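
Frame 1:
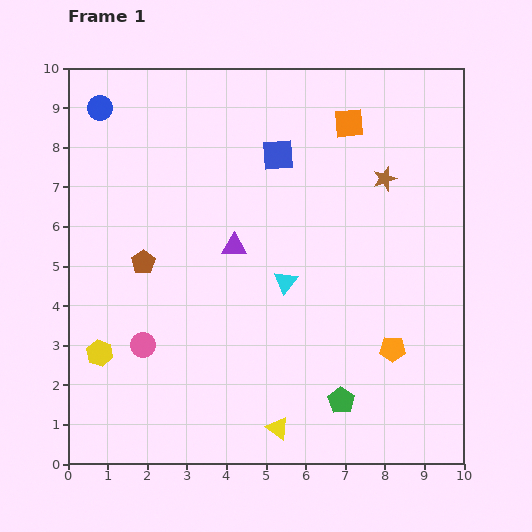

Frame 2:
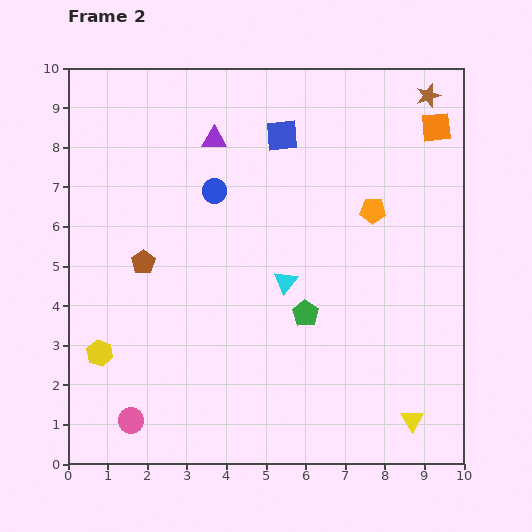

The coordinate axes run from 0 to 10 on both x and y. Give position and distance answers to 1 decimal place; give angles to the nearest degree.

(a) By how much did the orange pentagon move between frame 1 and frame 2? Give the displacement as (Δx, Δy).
(-0.5, 3.5)

The orange pentagon was at (8.2, 2.9) in frame 1 and (7.7, 6.4) in frame 2.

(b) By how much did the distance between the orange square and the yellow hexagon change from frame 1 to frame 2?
+1.6

Distance in frame 1: 8.6. Distance in frame 2: 10.2.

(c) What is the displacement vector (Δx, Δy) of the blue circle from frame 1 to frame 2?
(2.9, -2.1)

The blue circle was at (0.8, 9.0) in frame 1 and (3.7, 6.9) in frame 2.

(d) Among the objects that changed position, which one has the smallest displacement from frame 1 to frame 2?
the blue square

(moved 0.5)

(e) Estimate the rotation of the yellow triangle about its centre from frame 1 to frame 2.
23° clockwise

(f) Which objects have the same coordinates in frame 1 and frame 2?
the brown pentagon, the cyan triangle, the yellow hexagon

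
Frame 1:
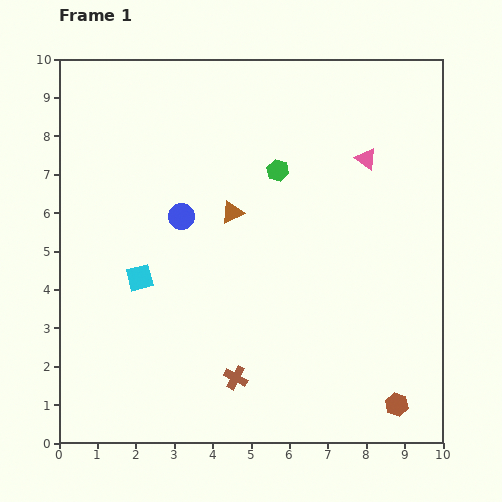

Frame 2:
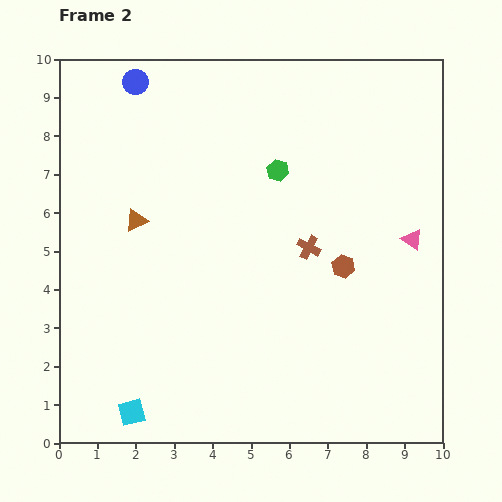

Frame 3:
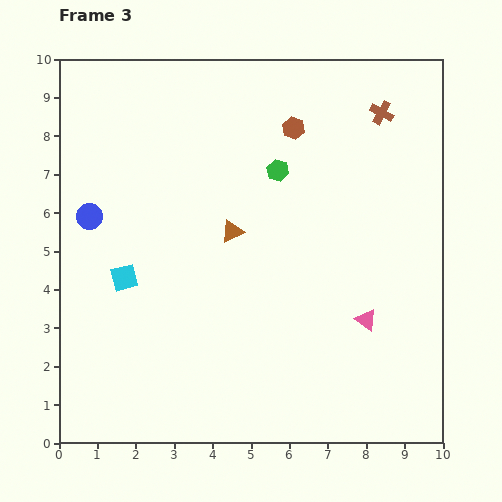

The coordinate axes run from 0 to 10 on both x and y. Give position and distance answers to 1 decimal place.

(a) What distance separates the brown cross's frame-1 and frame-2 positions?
3.9

The brown cross moved from (4.6, 1.7) to (6.5, 5.1), a distance of √(1.9² + 3.4²) ≈ 3.9.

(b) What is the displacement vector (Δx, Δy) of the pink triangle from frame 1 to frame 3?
(0.0, -4.2)

The pink triangle was at (8.0, 7.4) in frame 1 and (8.0, 3.2) in frame 3.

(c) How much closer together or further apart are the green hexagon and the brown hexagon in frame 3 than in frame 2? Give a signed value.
-1.8

Distance in frame 2: 3.0. Distance in frame 3: 1.2.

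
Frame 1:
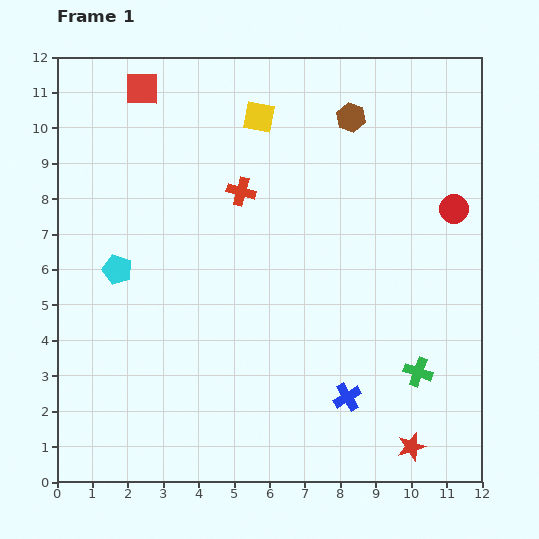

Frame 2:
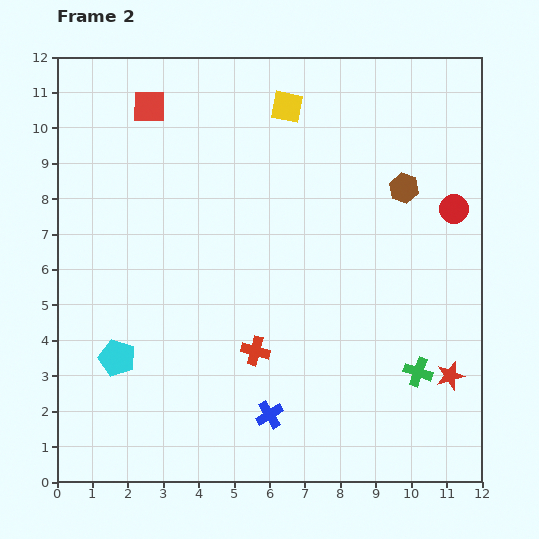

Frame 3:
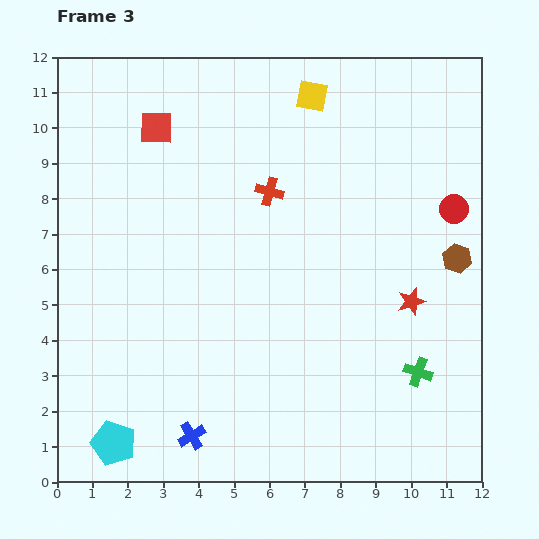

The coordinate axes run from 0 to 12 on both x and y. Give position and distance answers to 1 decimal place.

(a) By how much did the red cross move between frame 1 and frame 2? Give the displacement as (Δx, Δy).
(0.4, -4.5)

The red cross was at (5.2, 8.2) in frame 1 and (5.6, 3.7) in frame 2.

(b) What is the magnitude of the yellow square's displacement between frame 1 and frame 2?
0.9

The yellow square moved from (5.7, 10.3) to (6.5, 10.6), a distance of √(0.8² + 0.3²) ≈ 0.9.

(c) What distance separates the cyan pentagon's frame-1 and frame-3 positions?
4.9

The cyan pentagon moved from (1.7, 6.0) to (1.6, 1.1), a distance of √(0.1² + 4.9²) ≈ 4.9.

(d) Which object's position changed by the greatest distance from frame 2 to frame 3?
the red cross

(moved 4.5; next 2.5)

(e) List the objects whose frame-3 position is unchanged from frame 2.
the red circle, the green cross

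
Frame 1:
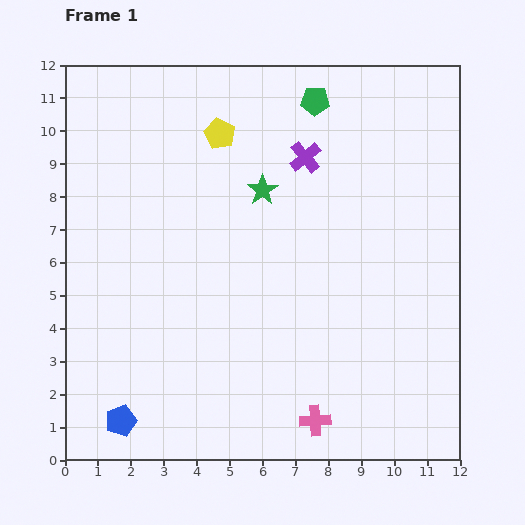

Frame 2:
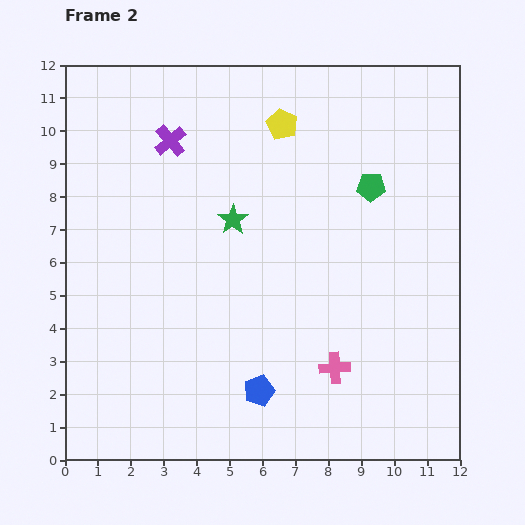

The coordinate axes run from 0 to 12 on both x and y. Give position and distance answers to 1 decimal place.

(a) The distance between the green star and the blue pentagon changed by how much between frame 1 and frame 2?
-2.9

Distance in frame 1: 8.2. Distance in frame 2: 5.3.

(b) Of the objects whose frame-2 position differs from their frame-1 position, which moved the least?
the green star

(moved 1.3)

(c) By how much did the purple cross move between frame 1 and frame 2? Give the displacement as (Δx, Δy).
(-4.1, 0.5)

The purple cross was at (7.3, 9.2) in frame 1 and (3.2, 9.7) in frame 2.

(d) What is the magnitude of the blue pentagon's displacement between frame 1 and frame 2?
4.3

The blue pentagon moved from (1.7, 1.2) to (5.9, 2.1), a distance of √(4.2² + 0.9²) ≈ 4.3.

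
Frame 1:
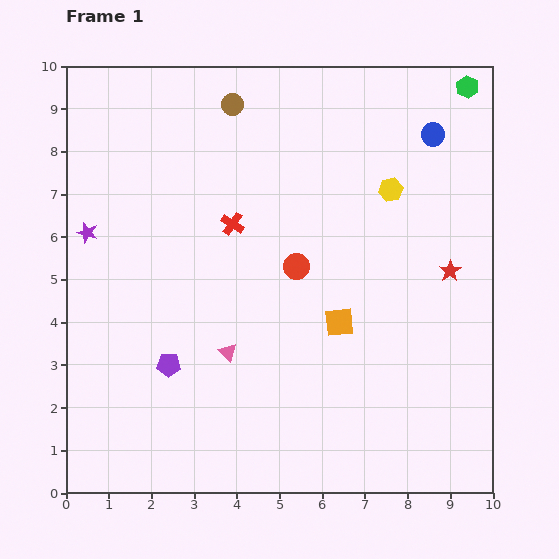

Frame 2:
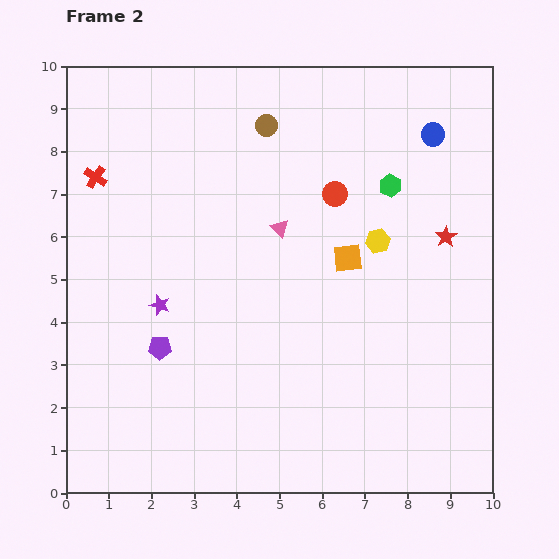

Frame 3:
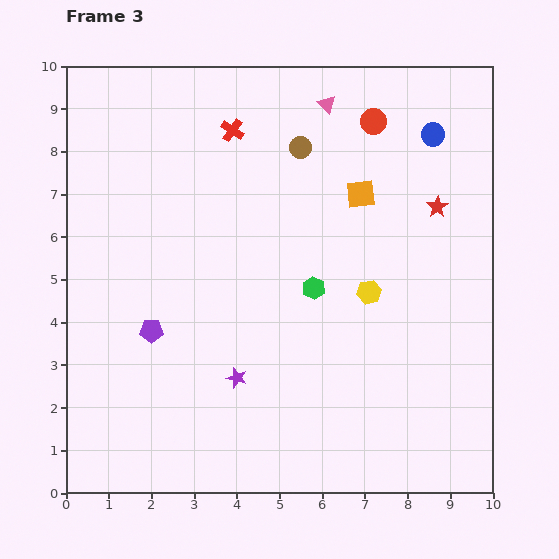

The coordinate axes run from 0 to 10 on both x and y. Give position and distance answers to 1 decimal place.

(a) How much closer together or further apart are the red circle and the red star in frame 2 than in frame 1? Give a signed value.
-0.8

Distance in frame 1: 3.6. Distance in frame 2: 2.8.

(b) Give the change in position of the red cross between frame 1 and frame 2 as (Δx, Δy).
(-3.2, 1.1)

The red cross was at (3.9, 6.3) in frame 1 and (0.7, 7.4) in frame 2.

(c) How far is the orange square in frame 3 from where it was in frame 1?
3.0

The orange square moved from (6.4, 4.0) to (6.9, 7.0), a distance of √(0.5² + 3.0²) ≈ 3.0.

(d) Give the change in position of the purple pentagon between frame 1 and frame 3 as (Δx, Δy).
(-0.4, 0.8)

The purple pentagon was at (2.4, 3.0) in frame 1 and (2.0, 3.8) in frame 3.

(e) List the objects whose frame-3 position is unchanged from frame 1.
the blue circle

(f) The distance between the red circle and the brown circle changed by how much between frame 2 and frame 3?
-0.5

Distance in frame 2: 2.3. Distance in frame 3: 1.8.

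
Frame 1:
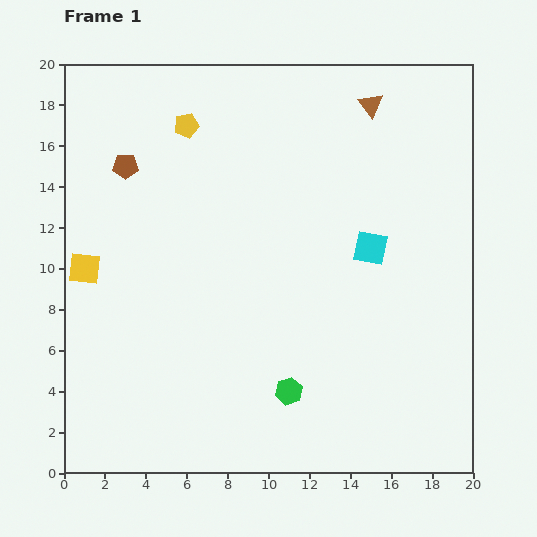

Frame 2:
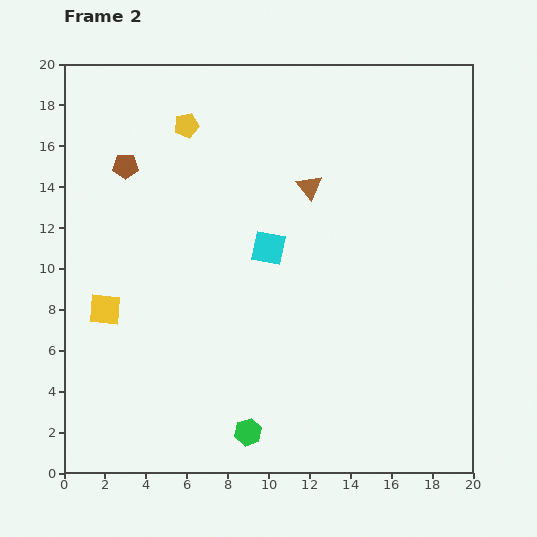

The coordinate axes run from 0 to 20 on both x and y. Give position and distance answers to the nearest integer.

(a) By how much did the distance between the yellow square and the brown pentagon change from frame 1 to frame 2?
+2

Distance in frame 1: 5. Distance in frame 2: 7.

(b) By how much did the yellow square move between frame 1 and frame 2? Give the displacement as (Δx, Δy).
(1, -2)

The yellow square was at (1, 10) in frame 1 and (2, 8) in frame 2.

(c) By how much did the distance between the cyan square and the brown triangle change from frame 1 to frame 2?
-3

Distance in frame 1: 7. Distance in frame 2: 4.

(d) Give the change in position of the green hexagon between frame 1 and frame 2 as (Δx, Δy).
(-2, -2)

The green hexagon was at (11, 4) in frame 1 and (9, 2) in frame 2.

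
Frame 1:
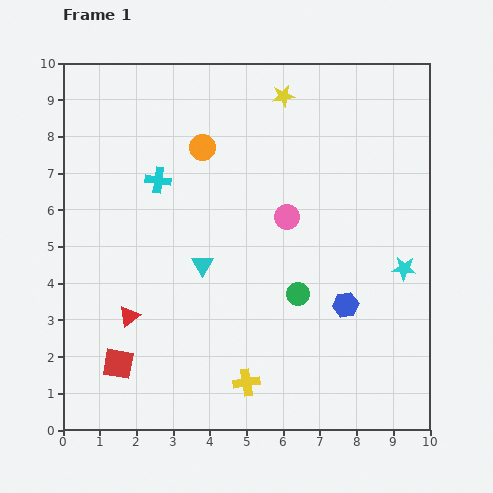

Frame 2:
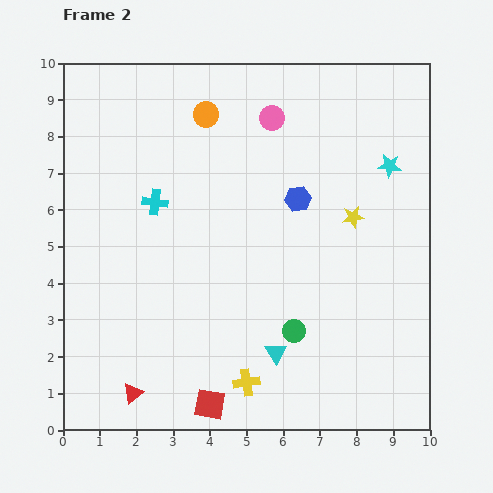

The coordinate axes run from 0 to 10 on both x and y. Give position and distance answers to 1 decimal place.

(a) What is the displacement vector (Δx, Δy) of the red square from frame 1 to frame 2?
(2.5, -1.1)

The red square was at (1.5, 1.8) in frame 1 and (4.0, 0.7) in frame 2.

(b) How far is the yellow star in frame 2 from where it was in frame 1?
3.8

The yellow star moved from (6.0, 9.1) to (7.9, 5.8), a distance of √(1.9² + 3.3²) ≈ 3.8.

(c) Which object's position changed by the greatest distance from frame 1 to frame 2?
the yellow star

(moved 3.8; next 3.2)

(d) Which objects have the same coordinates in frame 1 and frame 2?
the yellow cross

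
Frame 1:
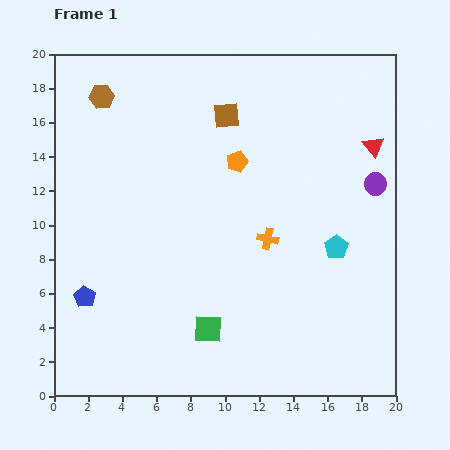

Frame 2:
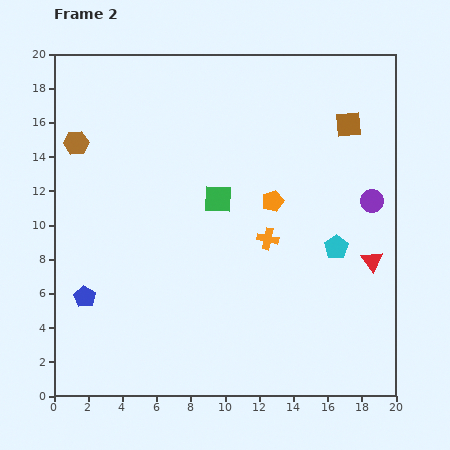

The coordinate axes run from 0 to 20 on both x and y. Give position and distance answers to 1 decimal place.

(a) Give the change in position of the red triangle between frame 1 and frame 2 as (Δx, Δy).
(-0.1, -6.7)

The red triangle was at (18.7, 14.6) in frame 1 and (18.6, 7.9) in frame 2.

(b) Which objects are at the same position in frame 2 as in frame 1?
the orange cross, the blue pentagon, the cyan pentagon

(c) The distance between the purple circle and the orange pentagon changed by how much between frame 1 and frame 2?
-2.4

Distance in frame 1: 8.2. Distance in frame 2: 5.8.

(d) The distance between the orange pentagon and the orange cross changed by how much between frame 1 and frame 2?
-2.6

Distance in frame 1: 4.8. Distance in frame 2: 2.2.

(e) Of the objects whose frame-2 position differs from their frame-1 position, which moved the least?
the purple circle

(moved 1.0)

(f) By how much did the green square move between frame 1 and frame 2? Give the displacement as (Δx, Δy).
(0.6, 7.6)

The green square was at (9.0, 3.9) in frame 1 and (9.6, 11.5) in frame 2.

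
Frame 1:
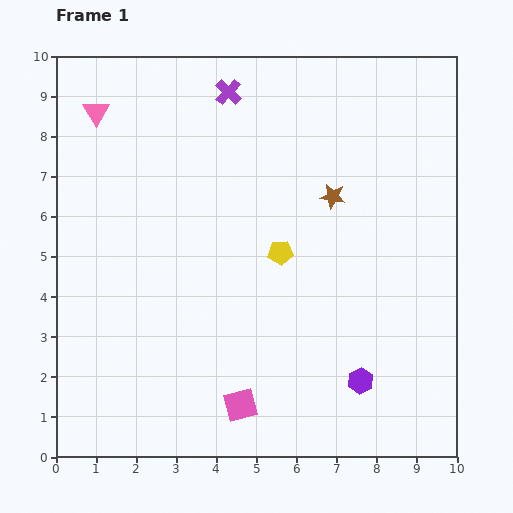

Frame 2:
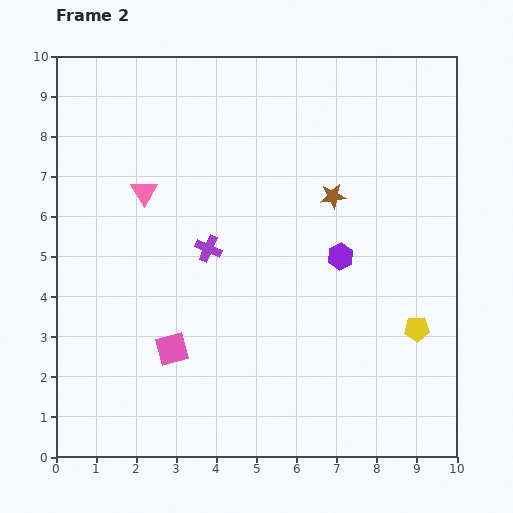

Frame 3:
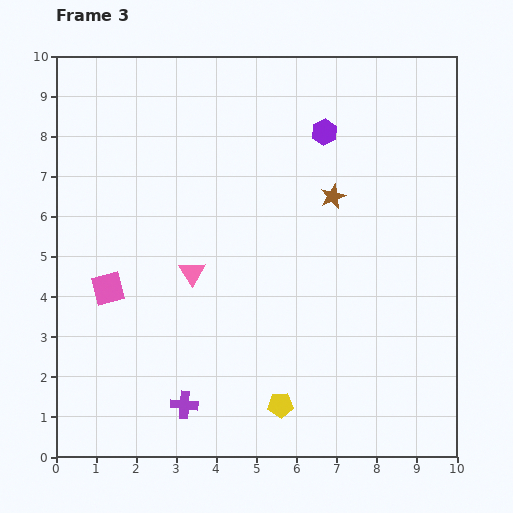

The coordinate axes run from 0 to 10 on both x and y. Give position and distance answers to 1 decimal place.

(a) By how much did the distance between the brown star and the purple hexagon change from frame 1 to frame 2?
-3.2

Distance in frame 1: 4.7. Distance in frame 2: 1.5.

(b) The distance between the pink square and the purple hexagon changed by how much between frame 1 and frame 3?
+3.6

Distance in frame 1: 3.1. Distance in frame 3: 6.7.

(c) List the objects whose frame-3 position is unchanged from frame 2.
the brown star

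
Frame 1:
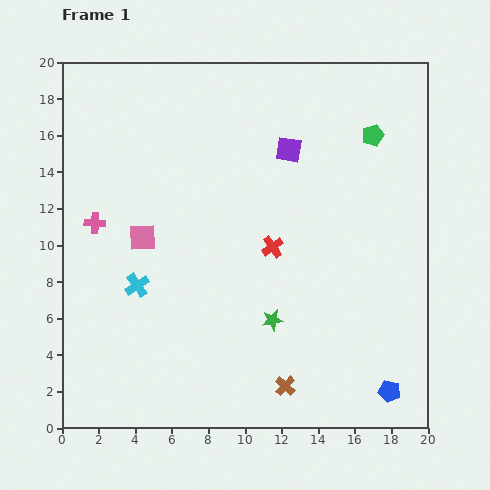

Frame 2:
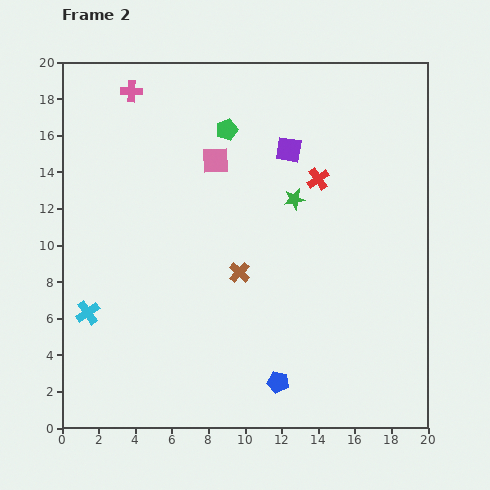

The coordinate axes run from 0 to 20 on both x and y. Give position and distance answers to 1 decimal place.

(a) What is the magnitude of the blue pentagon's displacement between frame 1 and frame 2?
6.1

The blue pentagon moved from (17.9, 2.0) to (11.8, 2.5), a distance of √(6.1² + 0.5²) ≈ 6.1.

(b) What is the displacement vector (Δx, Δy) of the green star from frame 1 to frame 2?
(1.2, 6.6)

The green star was at (11.5, 5.9) in frame 1 and (12.7, 12.5) in frame 2.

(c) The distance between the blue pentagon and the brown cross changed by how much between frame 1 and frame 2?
+0.7

Distance in frame 1: 5.7. Distance in frame 2: 6.4.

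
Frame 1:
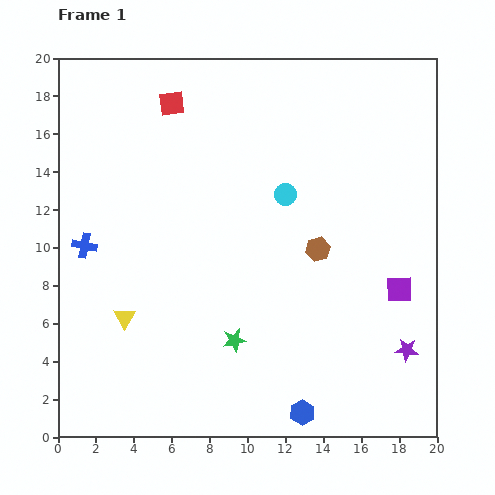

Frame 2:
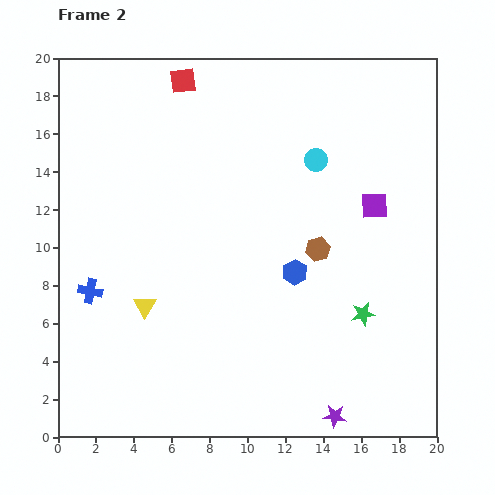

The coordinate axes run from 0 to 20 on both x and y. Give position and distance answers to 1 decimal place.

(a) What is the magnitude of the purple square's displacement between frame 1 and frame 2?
4.6

The purple square moved from (18.0, 7.8) to (16.7, 12.2), a distance of √(1.3² + 4.4²) ≈ 4.6.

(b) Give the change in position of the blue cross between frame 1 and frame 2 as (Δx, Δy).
(0.3, -2.4)

The blue cross was at (1.4, 10.1) in frame 1 and (1.7, 7.7) in frame 2.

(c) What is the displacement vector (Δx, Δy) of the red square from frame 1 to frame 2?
(0.6, 1.2)

The red square was at (6.0, 17.6) in frame 1 and (6.6, 18.8) in frame 2.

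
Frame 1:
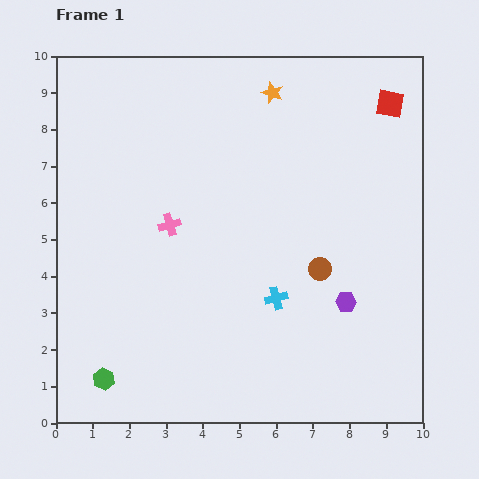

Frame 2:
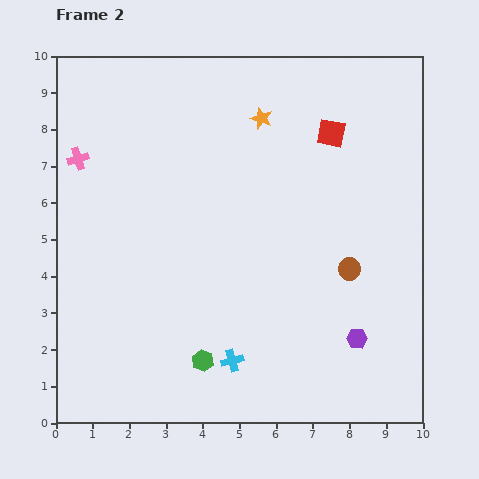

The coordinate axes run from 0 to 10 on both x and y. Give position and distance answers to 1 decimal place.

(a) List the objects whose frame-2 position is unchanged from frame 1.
none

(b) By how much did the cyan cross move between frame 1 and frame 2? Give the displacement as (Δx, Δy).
(-1.2, -1.7)

The cyan cross was at (6.0, 3.4) in frame 1 and (4.8, 1.7) in frame 2.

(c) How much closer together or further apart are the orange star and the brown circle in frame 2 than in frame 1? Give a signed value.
-0.2

Distance in frame 1: 5.0. Distance in frame 2: 4.8.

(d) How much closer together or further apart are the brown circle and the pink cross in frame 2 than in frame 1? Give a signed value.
+3.7

Distance in frame 1: 4.3. Distance in frame 2: 8.0.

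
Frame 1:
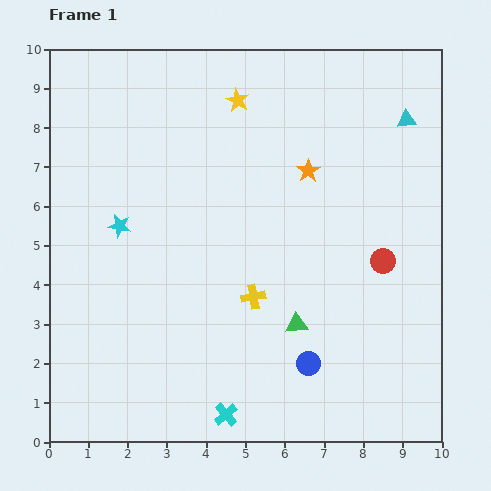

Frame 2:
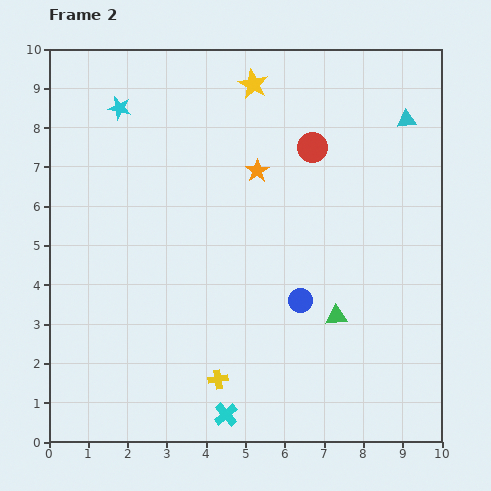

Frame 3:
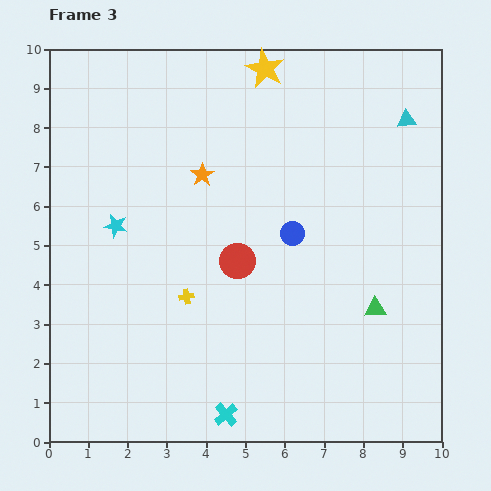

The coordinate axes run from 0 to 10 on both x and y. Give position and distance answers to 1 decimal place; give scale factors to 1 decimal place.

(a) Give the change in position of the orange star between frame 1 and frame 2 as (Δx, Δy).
(-1.3, 0.0)

The orange star was at (6.6, 6.9) in frame 1 and (5.3, 6.9) in frame 2.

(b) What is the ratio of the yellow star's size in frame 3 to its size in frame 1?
1.7×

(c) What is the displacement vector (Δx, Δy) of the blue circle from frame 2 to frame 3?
(-0.2, 1.7)

The blue circle was at (6.4, 3.6) in frame 2 and (6.2, 5.3) in frame 3.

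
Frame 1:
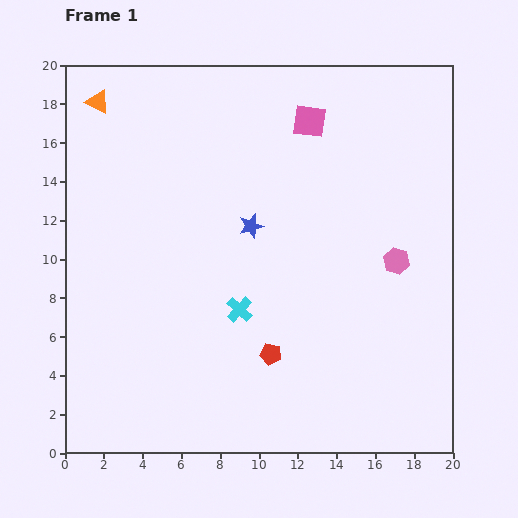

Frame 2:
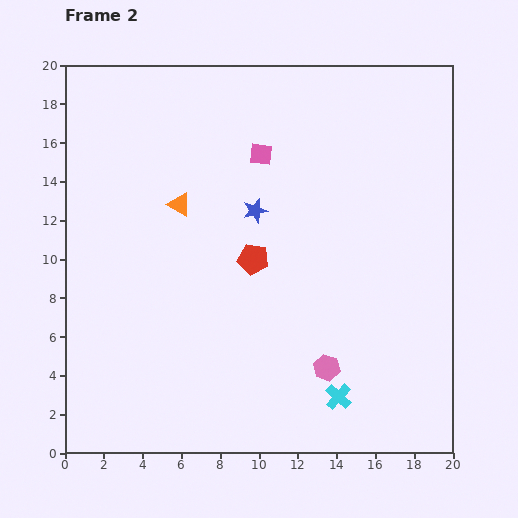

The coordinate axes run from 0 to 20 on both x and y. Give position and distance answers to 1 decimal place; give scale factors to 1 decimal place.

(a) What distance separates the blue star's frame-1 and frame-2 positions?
0.8

The blue star moved from (9.6, 11.7) to (9.8, 12.5), a distance of √(0.2² + 0.8²) ≈ 0.8.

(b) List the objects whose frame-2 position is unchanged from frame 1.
none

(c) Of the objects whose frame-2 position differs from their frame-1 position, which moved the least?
the blue star

(moved 0.8)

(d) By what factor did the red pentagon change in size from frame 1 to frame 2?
1.4×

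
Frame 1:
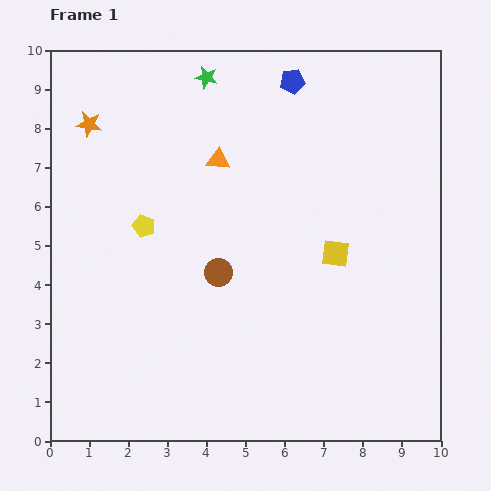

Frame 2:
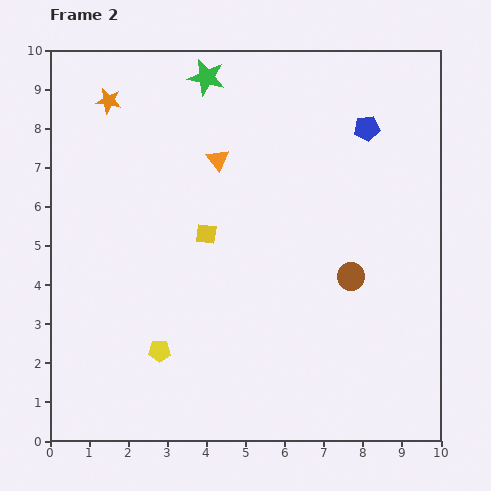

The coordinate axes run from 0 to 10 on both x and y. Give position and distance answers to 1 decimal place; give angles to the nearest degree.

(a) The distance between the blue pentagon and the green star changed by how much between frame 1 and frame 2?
+2.1

Distance in frame 1: 2.2. Distance in frame 2: 4.3.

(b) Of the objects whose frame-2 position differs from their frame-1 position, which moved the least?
the orange star

(moved 0.8)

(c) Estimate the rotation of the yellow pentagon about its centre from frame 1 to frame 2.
17° counter-clockwise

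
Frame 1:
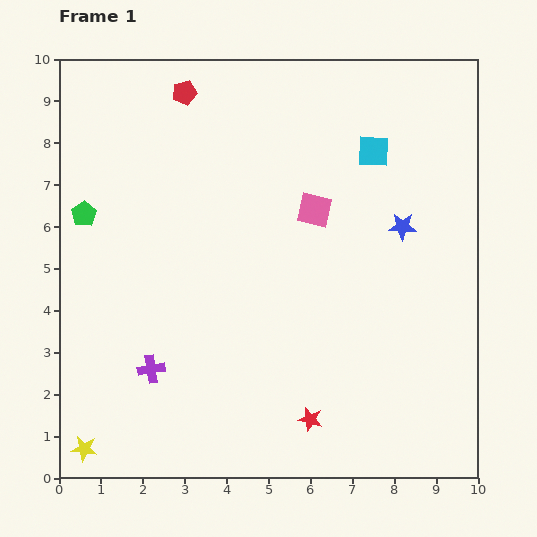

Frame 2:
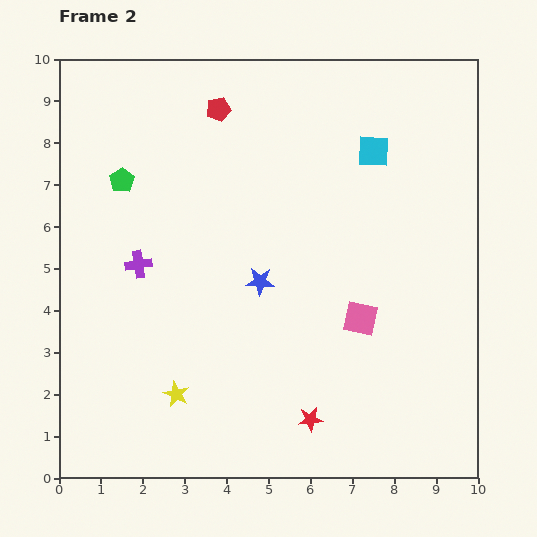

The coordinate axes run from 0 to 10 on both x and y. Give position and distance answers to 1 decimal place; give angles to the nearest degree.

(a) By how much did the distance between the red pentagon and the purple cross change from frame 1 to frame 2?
-2.4

Distance in frame 1: 6.6. Distance in frame 2: 4.2.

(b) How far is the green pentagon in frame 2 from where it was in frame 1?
1.2

The green pentagon moved from (0.6, 6.3) to (1.5, 7.1), a distance of √(0.9² + 0.8²) ≈ 1.2.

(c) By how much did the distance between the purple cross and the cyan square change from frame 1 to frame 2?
-1.2

Distance in frame 1: 7.4. Distance in frame 2: 6.2.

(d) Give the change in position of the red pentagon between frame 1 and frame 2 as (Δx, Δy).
(0.8, -0.4)

The red pentagon was at (3.0, 9.2) in frame 1 and (3.8, 8.8) in frame 2.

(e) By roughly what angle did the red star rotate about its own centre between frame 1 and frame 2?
20° counter-clockwise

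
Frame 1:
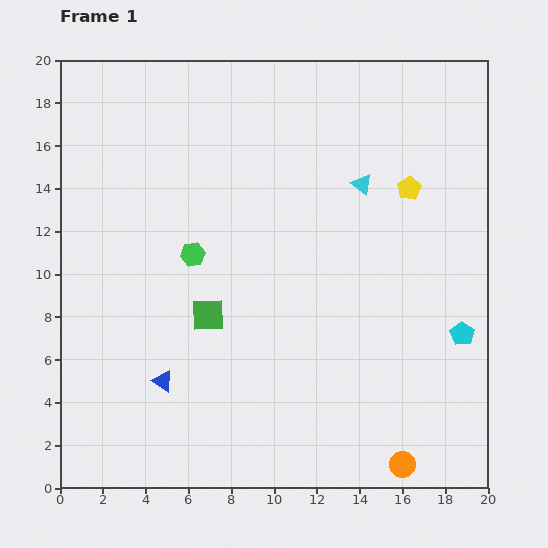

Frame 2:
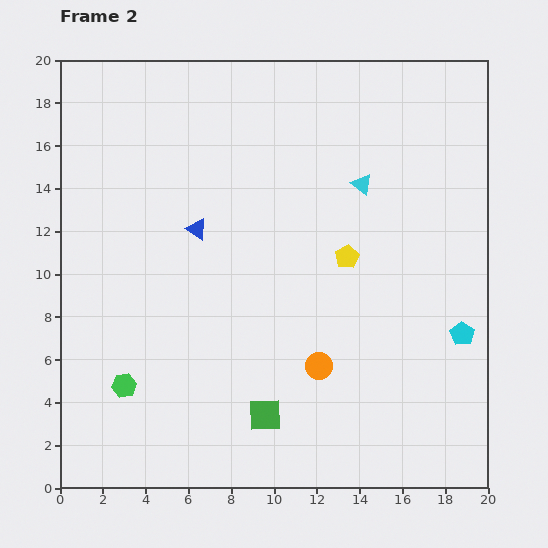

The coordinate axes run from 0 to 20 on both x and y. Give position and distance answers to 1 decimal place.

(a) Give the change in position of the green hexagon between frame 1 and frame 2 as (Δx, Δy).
(-3.2, -6.1)

The green hexagon was at (6.2, 10.9) in frame 1 and (3.0, 4.8) in frame 2.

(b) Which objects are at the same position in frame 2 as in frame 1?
the cyan pentagon, the cyan triangle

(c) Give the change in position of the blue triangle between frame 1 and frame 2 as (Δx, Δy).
(1.6, 7.1)

The blue triangle was at (4.8, 5.0) in frame 1 and (6.4, 12.1) in frame 2.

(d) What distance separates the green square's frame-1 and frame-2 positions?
5.4

The green square moved from (6.9, 8.1) to (9.6, 3.4), a distance of √(2.7² + 4.7²) ≈ 5.4.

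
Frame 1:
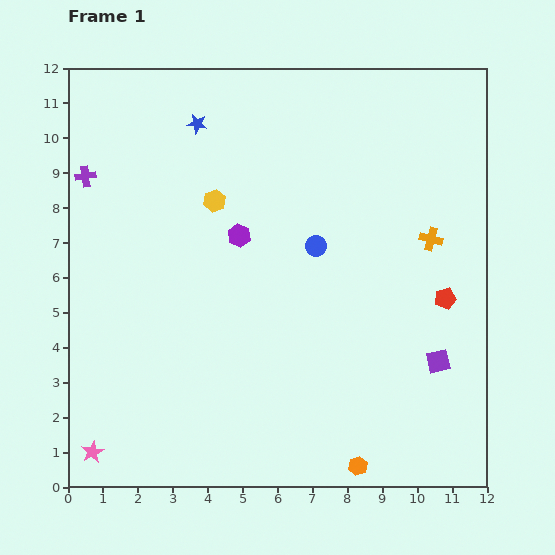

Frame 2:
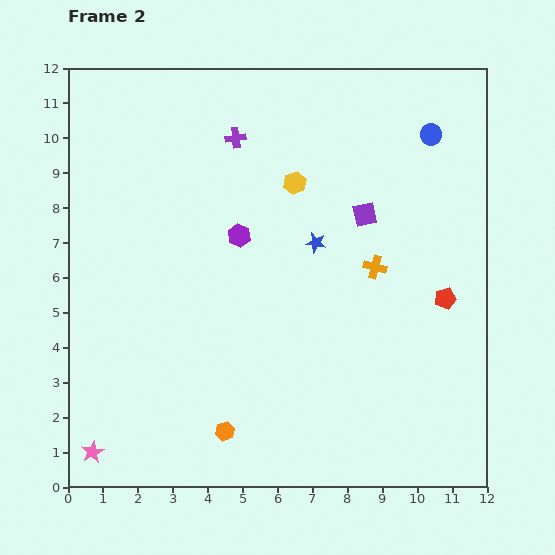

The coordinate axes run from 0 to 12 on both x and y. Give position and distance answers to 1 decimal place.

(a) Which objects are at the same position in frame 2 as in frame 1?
the pink star, the purple hexagon, the red pentagon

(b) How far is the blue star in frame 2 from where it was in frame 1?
4.8

The blue star moved from (3.7, 10.4) to (7.1, 7.0), a distance of √(3.4² + 3.4²) ≈ 4.8.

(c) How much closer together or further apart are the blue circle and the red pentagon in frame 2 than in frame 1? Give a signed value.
+0.7

Distance in frame 1: 4.0. Distance in frame 2: 4.7.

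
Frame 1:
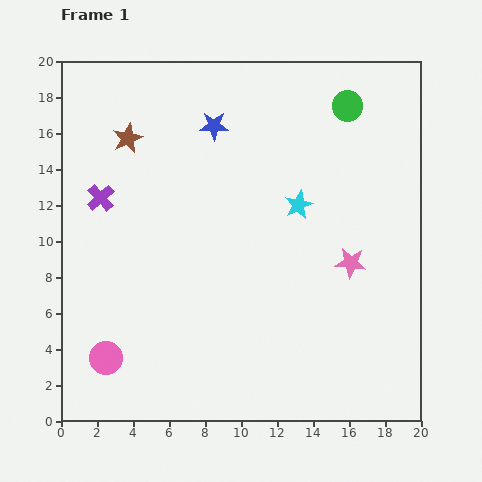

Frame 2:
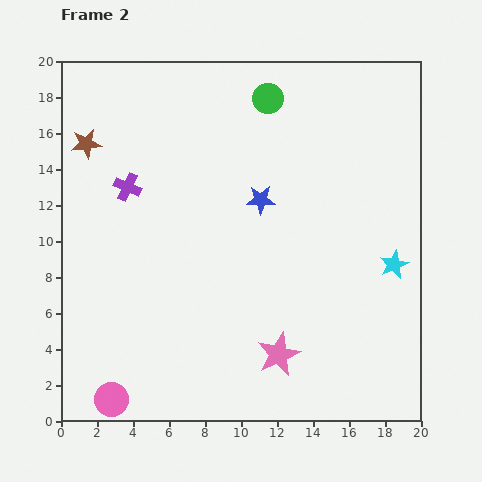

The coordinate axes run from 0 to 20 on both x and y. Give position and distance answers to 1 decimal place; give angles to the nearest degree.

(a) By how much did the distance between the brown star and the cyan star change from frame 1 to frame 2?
+8.2

Distance in frame 1: 10.2. Distance in frame 2: 18.4.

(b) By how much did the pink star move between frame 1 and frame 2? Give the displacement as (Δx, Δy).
(-4.0, -5.1)

The pink star was at (16.1, 8.8) in frame 1 and (12.1, 3.7) in frame 2.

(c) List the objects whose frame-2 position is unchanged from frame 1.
none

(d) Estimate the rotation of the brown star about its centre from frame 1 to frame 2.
18° clockwise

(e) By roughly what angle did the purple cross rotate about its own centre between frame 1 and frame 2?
24° counter-clockwise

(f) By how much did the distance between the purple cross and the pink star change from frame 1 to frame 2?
-1.9

Distance in frame 1: 14.4. Distance in frame 2: 12.5.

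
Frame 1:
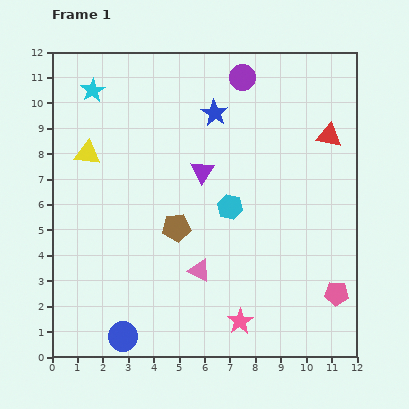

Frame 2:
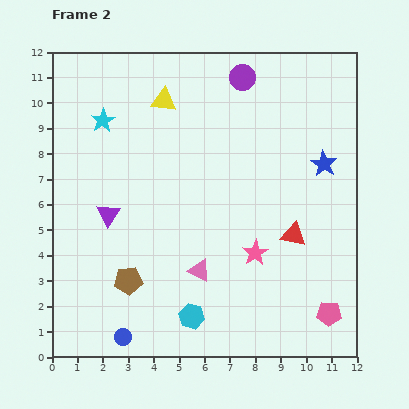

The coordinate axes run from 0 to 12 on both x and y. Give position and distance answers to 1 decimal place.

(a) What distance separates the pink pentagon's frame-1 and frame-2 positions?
0.9

The pink pentagon moved from (11.2, 2.5) to (10.9, 1.7), a distance of √(0.3² + 0.8²) ≈ 0.9.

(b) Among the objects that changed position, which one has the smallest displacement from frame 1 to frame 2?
the pink pentagon

(moved 0.9)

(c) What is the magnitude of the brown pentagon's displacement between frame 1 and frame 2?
2.8

The brown pentagon moved from (4.9, 5.1) to (3.0, 3.0), a distance of √(1.9² + 2.1²) ≈ 2.8.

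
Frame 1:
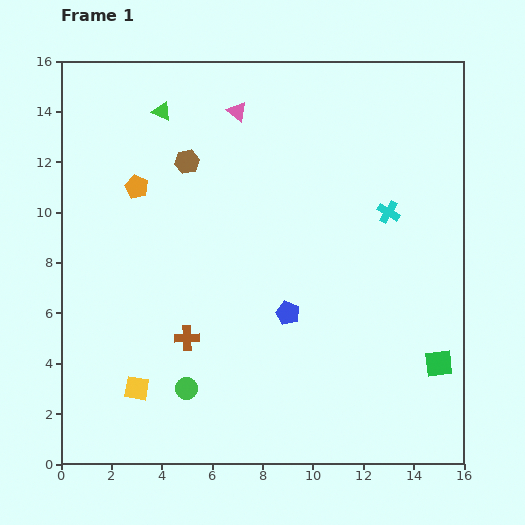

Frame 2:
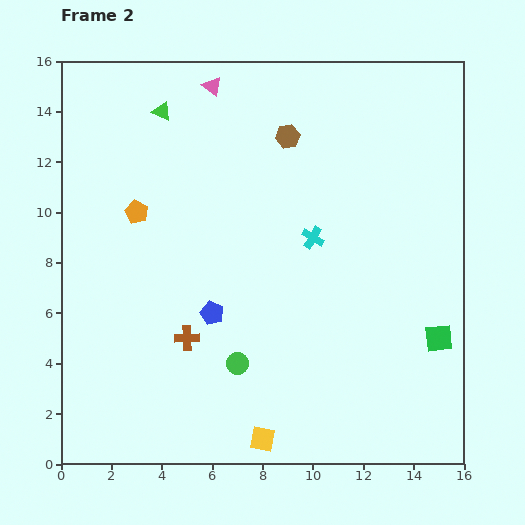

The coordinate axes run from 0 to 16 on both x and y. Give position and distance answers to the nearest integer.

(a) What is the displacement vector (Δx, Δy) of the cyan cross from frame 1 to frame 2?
(-3, -1)

The cyan cross was at (13, 10) in frame 1 and (10, 9) in frame 2.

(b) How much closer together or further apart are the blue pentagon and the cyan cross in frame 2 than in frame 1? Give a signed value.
-1

Distance in frame 1: 6. Distance in frame 2: 5.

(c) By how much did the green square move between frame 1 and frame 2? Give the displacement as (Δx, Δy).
(0, 1)

The green square was at (15, 4) in frame 1 and (15, 5) in frame 2.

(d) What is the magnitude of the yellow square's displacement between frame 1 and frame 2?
5

The yellow square moved from (3, 3) to (8, 1), a distance of √(5² + 2²) ≈ 5.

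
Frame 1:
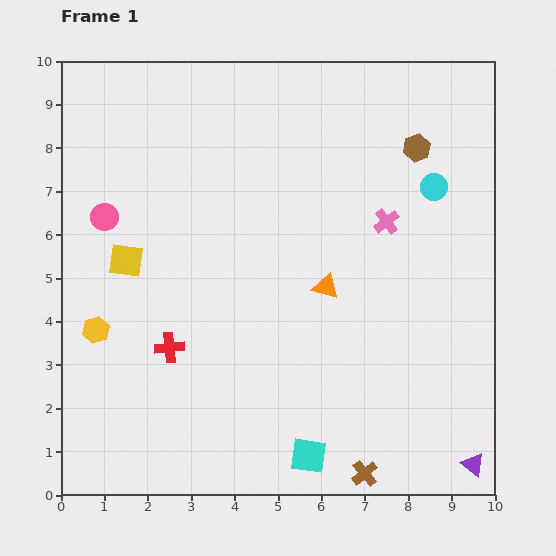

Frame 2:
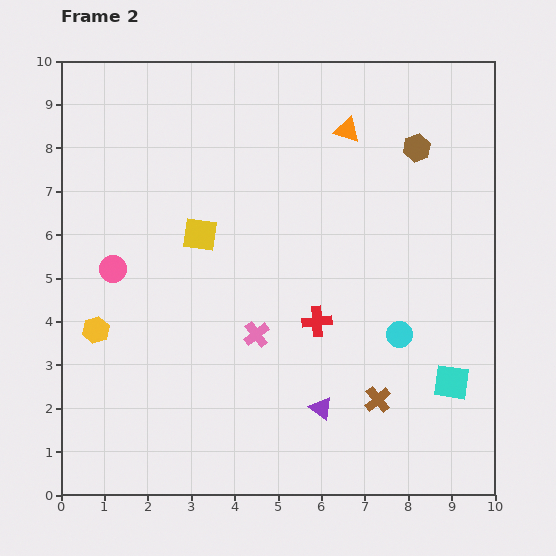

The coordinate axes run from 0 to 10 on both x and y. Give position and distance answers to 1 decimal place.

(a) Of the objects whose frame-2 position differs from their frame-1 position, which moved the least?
the pink circle

(moved 1.2)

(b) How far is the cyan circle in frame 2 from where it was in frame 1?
3.5

The cyan circle moved from (8.6, 7.1) to (7.8, 3.7), a distance of √(0.8² + 3.4²) ≈ 3.5.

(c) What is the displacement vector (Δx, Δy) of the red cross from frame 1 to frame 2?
(3.4, 0.6)

The red cross was at (2.5, 3.4) in frame 1 and (5.9, 4.0) in frame 2.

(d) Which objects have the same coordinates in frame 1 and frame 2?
the yellow hexagon, the brown hexagon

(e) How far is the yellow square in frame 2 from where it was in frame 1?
1.8

The yellow square moved from (1.5, 5.4) to (3.2, 6.0), a distance of √(1.7² + 0.6²) ≈ 1.8.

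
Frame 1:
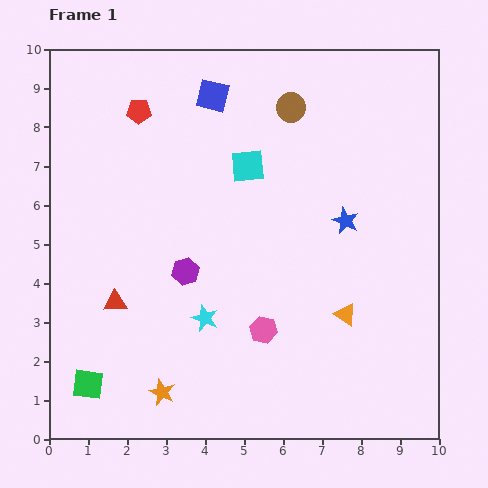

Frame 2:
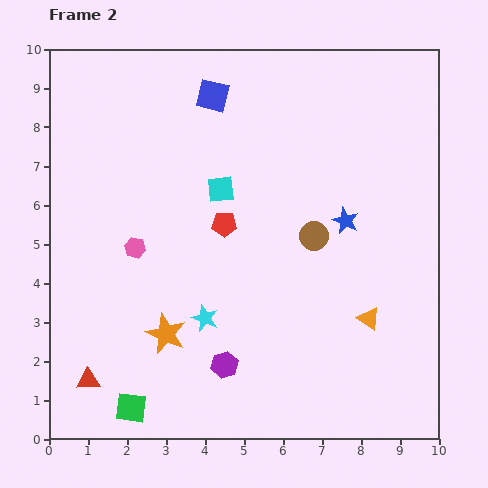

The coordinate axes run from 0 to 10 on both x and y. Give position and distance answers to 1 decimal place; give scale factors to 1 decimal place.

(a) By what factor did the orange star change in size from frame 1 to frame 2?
1.5×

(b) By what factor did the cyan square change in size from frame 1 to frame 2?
0.8×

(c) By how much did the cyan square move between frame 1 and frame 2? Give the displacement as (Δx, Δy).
(-0.7, -0.6)

The cyan square was at (5.1, 7.0) in frame 1 and (4.4, 6.4) in frame 2.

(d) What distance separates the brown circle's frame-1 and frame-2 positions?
3.4

The brown circle moved from (6.2, 8.5) to (6.8, 5.2), a distance of √(0.6² + 3.3²) ≈ 3.4.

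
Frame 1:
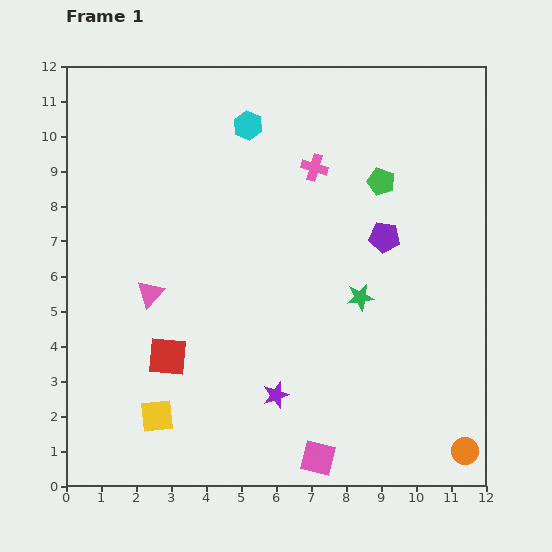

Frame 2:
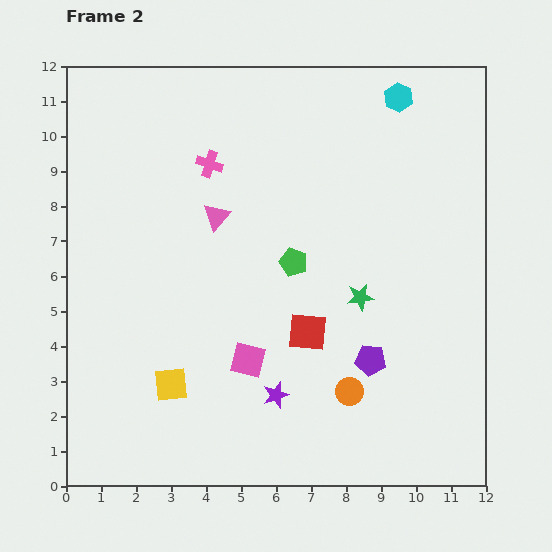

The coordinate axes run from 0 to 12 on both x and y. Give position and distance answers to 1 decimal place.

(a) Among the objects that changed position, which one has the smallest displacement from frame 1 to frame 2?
the yellow square

(moved 1.0)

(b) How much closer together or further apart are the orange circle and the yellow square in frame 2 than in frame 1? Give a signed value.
-3.8

Distance in frame 1: 8.9. Distance in frame 2: 5.1.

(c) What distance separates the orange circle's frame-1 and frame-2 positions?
3.7

The orange circle moved from (11.4, 1.0) to (8.1, 2.7), a distance of √(3.3² + 1.7²) ≈ 3.7.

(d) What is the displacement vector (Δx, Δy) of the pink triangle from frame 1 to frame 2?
(1.9, 2.2)

The pink triangle was at (2.4, 5.5) in frame 1 and (4.3, 7.7) in frame 2.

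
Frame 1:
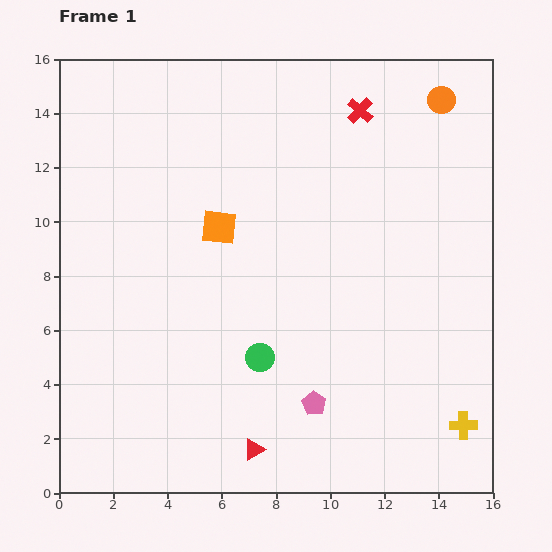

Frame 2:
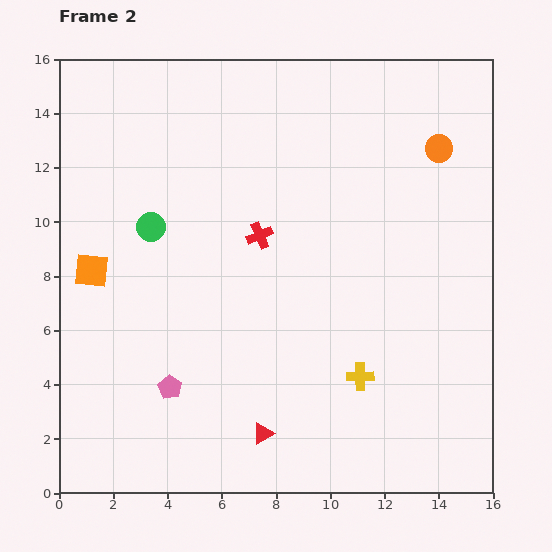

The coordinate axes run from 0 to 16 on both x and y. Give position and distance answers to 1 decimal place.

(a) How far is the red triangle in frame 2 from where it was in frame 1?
0.7

The red triangle moved from (7.2, 1.6) to (7.5, 2.2), a distance of √(0.3² + 0.6²) ≈ 0.7.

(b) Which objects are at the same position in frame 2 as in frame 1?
none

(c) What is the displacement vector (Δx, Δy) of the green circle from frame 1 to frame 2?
(-4.0, 4.8)

The green circle was at (7.4, 5.0) in frame 1 and (3.4, 9.8) in frame 2.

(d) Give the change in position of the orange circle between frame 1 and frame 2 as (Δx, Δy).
(-0.1, -1.8)

The orange circle was at (14.1, 14.5) in frame 1 and (14.0, 12.7) in frame 2.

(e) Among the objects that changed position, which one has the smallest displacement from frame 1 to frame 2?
the red triangle

(moved 0.7)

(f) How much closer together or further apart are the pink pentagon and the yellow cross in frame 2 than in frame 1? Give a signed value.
+1.4

Distance in frame 1: 5.6. Distance in frame 2: 7.0.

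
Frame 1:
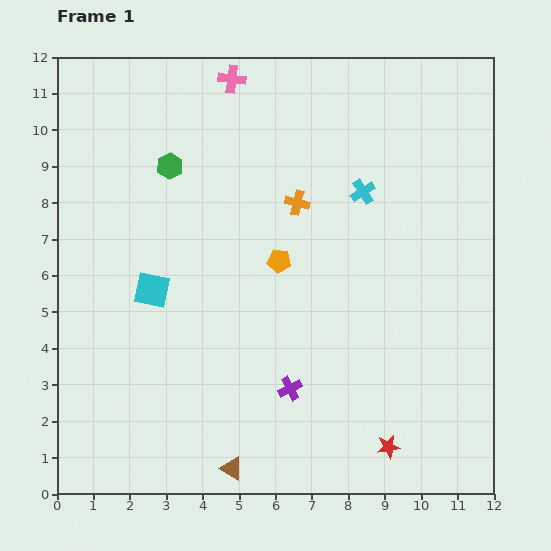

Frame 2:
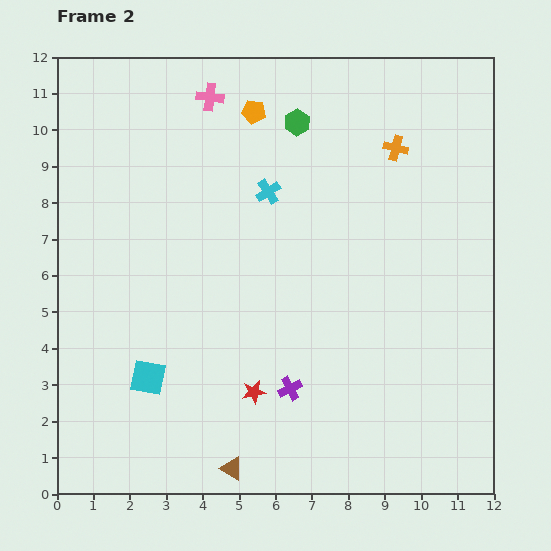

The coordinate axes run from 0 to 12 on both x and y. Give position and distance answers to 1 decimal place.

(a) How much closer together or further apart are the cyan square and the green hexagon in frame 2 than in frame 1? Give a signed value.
+4.7

Distance in frame 1: 3.4. Distance in frame 2: 8.1.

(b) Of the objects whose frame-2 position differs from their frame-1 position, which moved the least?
the pink cross

(moved 0.8)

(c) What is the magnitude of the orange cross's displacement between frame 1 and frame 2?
3.1

The orange cross moved from (6.6, 8.0) to (9.3, 9.5), a distance of √(2.7² + 1.5²) ≈ 3.1.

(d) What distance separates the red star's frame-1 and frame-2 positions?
4.0

The red star moved from (9.1, 1.3) to (5.4, 2.8), a distance of √(3.7² + 1.5²) ≈ 4.0.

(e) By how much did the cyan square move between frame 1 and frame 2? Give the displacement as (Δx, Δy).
(-0.1, -2.4)

The cyan square was at (2.6, 5.6) in frame 1 and (2.5, 3.2) in frame 2.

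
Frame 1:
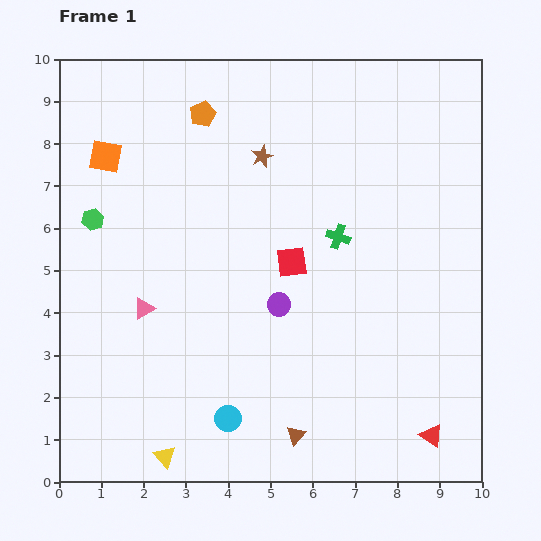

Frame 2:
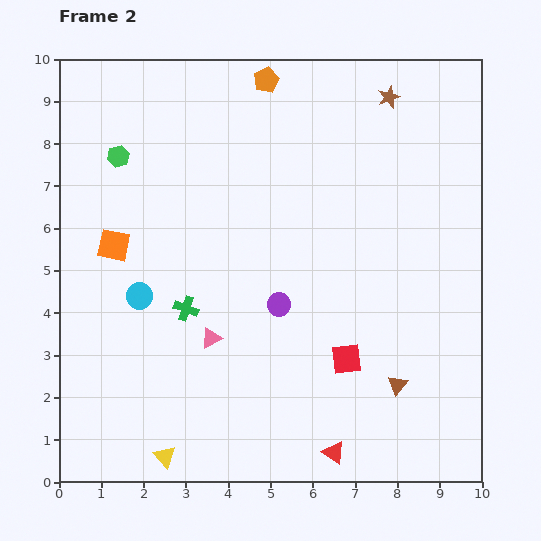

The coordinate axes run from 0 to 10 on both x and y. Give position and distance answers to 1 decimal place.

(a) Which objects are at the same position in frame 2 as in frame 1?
the yellow triangle, the purple circle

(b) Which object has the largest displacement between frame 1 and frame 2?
the green cross

(moved 4.0; next 3.6)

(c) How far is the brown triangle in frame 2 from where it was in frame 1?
2.7

The brown triangle moved from (5.6, 1.1) to (8.0, 2.3), a distance of √(2.4² + 1.2²) ≈ 2.7.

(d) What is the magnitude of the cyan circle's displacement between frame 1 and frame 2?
3.6

The cyan circle moved from (4.0, 1.5) to (1.9, 4.4), a distance of √(2.1² + 2.9²) ≈ 3.6.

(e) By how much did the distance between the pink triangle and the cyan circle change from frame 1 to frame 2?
-1.3

Distance in frame 1: 3.3. Distance in frame 2: 2.0.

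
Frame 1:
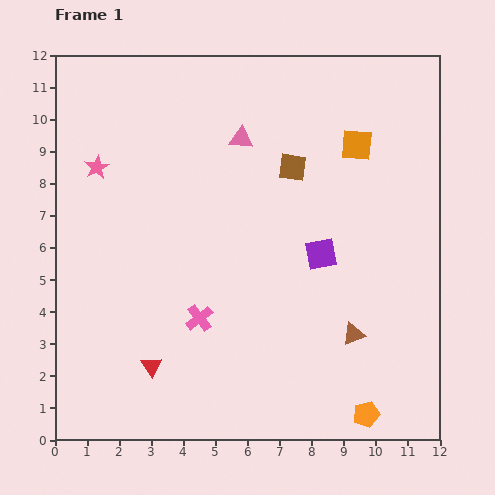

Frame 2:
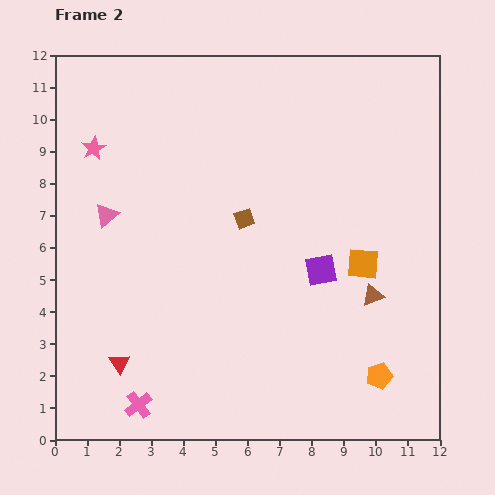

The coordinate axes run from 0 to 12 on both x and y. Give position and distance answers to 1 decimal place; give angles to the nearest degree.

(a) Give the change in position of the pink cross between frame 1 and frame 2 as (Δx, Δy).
(-1.9, -2.7)

The pink cross was at (4.5, 3.8) in frame 1 and (2.6, 1.1) in frame 2.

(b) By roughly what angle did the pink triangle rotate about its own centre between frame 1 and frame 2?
45° counter-clockwise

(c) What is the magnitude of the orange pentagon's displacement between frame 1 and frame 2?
1.3

The orange pentagon moved from (9.7, 0.8) to (10.1, 2.0), a distance of √(0.4² + 1.2²) ≈ 1.3.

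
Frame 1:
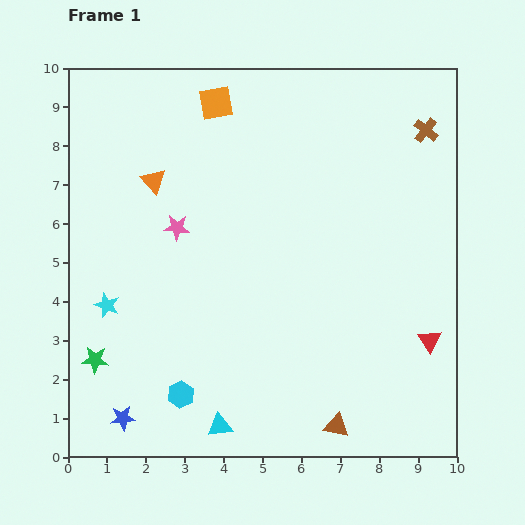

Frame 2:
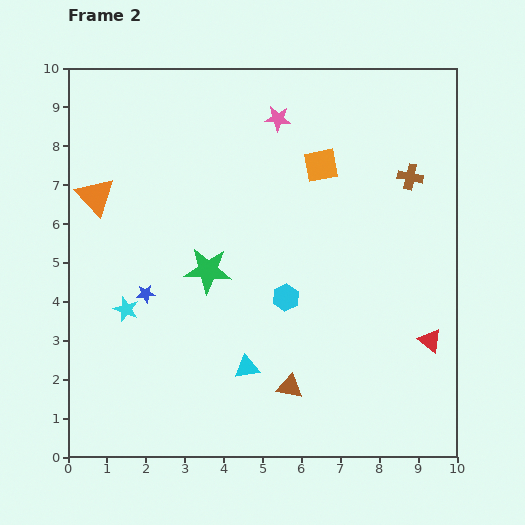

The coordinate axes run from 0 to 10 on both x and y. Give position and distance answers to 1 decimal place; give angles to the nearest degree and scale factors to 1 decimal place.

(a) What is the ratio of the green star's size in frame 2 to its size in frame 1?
1.7×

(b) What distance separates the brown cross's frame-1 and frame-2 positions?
1.3

The brown cross moved from (9.2, 8.4) to (8.8, 7.2), a distance of √(0.4² + 1.2²) ≈ 1.3.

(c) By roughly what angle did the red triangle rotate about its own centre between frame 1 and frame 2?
18° counter-clockwise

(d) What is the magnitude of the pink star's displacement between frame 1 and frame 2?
3.8

The pink star moved from (2.8, 5.9) to (5.4, 8.7), a distance of √(2.6² + 2.8²) ≈ 3.8.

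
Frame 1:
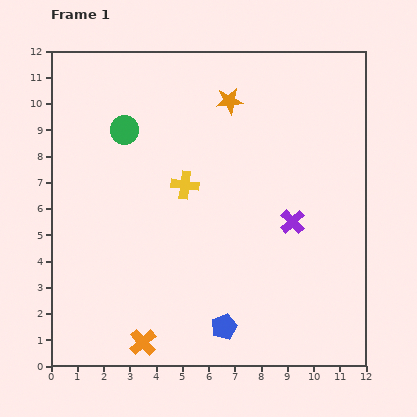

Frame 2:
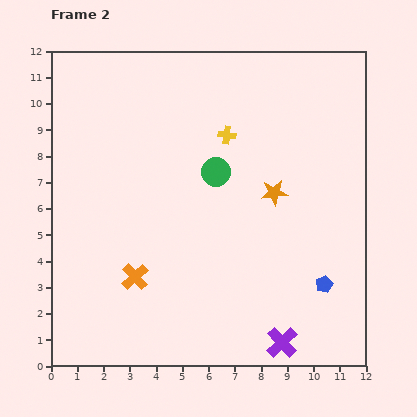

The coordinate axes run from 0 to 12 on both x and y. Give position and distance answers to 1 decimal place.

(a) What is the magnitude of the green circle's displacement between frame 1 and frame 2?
3.8

The green circle moved from (2.8, 9.0) to (6.3, 7.4), a distance of √(3.5² + 1.6²) ≈ 3.8.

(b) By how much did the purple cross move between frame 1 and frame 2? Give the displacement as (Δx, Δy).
(-0.4, -4.6)

The purple cross was at (9.2, 5.5) in frame 1 and (8.8, 0.9) in frame 2.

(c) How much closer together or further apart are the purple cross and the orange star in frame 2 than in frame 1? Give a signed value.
+0.5

Distance in frame 1: 5.2. Distance in frame 2: 5.7.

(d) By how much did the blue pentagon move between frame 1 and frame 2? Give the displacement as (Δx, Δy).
(3.8, 1.6)

The blue pentagon was at (6.6, 1.5) in frame 1 and (10.4, 3.1) in frame 2.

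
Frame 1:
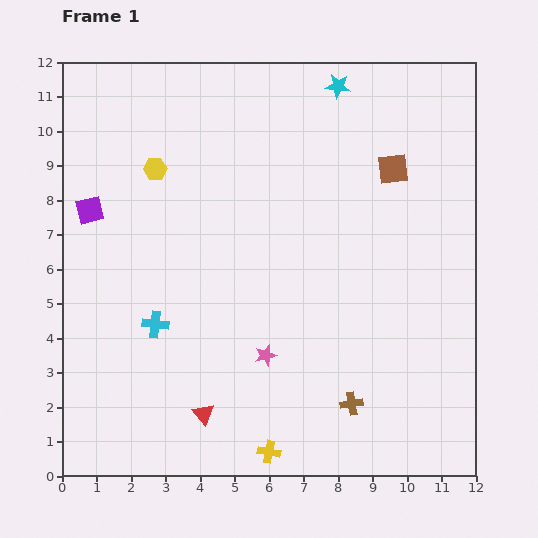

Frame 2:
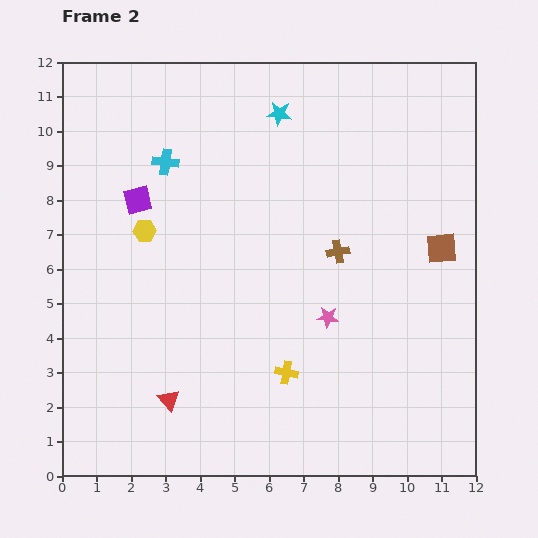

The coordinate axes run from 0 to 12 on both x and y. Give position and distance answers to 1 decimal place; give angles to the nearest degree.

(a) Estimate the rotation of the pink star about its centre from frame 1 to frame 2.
22° clockwise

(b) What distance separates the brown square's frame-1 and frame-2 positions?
2.7

The brown square moved from (9.6, 8.9) to (11.0, 6.6), a distance of √(1.4² + 2.3²) ≈ 2.7.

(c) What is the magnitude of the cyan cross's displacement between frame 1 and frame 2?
4.7

The cyan cross moved from (2.7, 4.4) to (3.0, 9.1), a distance of √(0.3² + 4.7²) ≈ 4.7.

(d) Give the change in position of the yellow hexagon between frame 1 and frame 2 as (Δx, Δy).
(-0.3, -1.8)

The yellow hexagon was at (2.7, 8.9) in frame 1 and (2.4, 7.1) in frame 2.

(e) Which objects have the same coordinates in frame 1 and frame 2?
none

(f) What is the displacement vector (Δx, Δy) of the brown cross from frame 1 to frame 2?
(-0.4, 4.4)

The brown cross was at (8.4, 2.1) in frame 1 and (8.0, 6.5) in frame 2.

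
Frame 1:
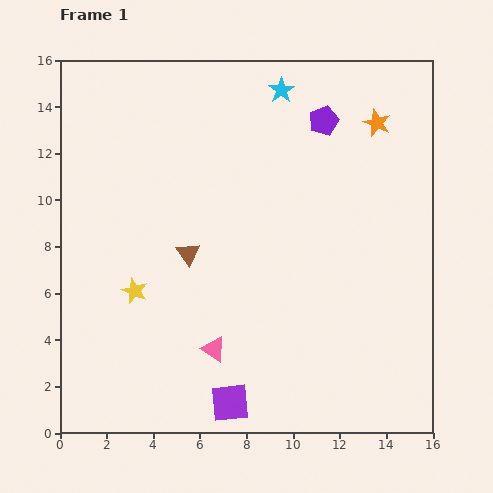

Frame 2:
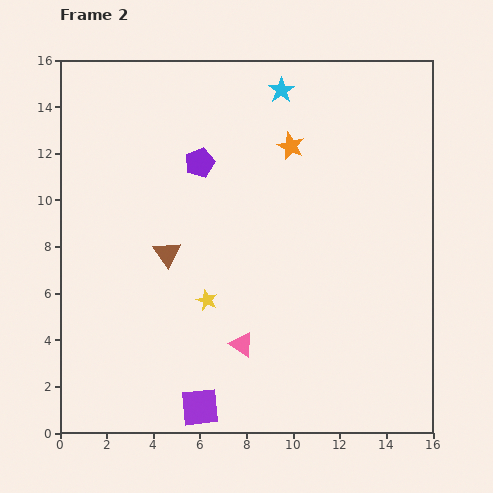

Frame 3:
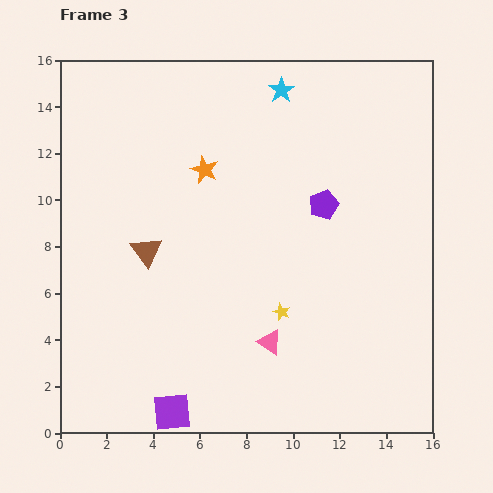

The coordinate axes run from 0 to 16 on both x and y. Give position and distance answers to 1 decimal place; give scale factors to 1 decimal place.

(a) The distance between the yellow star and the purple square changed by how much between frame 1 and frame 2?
-1.7

Distance in frame 1: 6.3. Distance in frame 2: 4.6.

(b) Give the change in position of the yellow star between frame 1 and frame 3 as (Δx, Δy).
(6.3, -0.9)

The yellow star was at (3.2, 6.1) in frame 1 and (9.5, 5.2) in frame 3.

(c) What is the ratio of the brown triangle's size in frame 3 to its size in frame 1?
1.3×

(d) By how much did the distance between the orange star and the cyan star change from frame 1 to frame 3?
+0.4

Distance in frame 1: 4.3. Distance in frame 3: 4.7.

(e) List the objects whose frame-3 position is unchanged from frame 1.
the cyan star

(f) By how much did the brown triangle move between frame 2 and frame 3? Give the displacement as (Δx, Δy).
(-0.9, 0.1)

The brown triangle was at (4.6, 7.7) in frame 2 and (3.7, 7.8) in frame 3.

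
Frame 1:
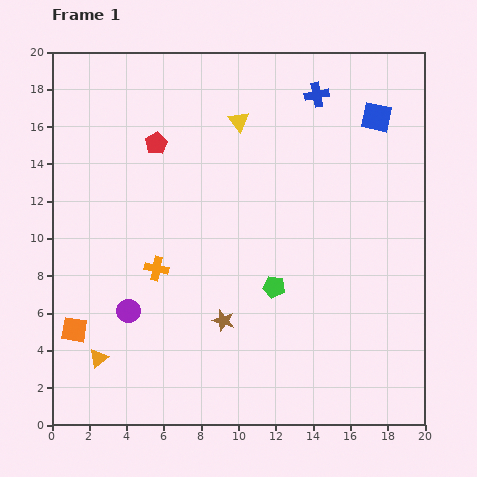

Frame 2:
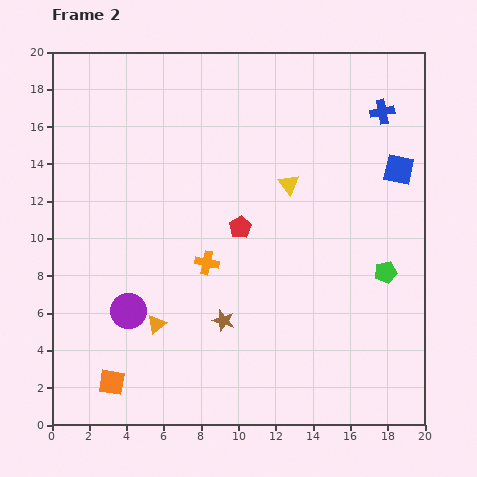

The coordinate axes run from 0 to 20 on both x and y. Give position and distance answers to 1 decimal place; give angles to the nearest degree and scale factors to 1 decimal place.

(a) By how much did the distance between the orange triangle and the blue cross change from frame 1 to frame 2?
-1.7

Distance in frame 1: 18.3. Distance in frame 2: 16.6.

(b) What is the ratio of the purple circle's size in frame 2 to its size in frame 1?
1.5×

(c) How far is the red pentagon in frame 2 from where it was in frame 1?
6.4

The red pentagon moved from (5.6, 15.1) to (10.1, 10.6), a distance of √(4.5² + 4.5²) ≈ 6.4.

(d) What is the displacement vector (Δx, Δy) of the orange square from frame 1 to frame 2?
(2.0, -2.8)

The orange square was at (1.2, 5.1) in frame 1 and (3.2, 2.3) in frame 2.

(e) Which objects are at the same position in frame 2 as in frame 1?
the purple circle, the brown star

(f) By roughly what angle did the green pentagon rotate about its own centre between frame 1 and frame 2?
23° counter-clockwise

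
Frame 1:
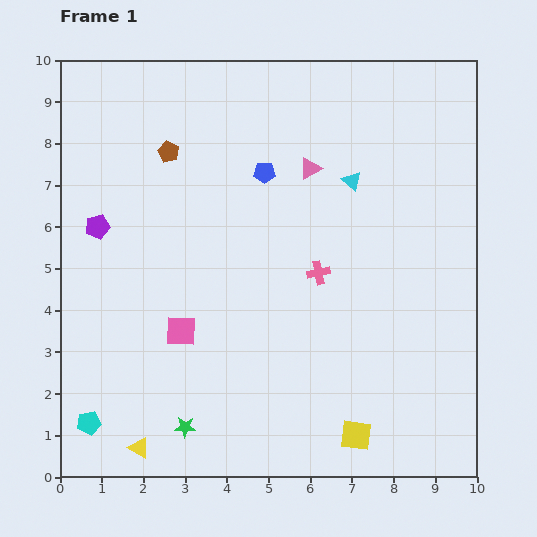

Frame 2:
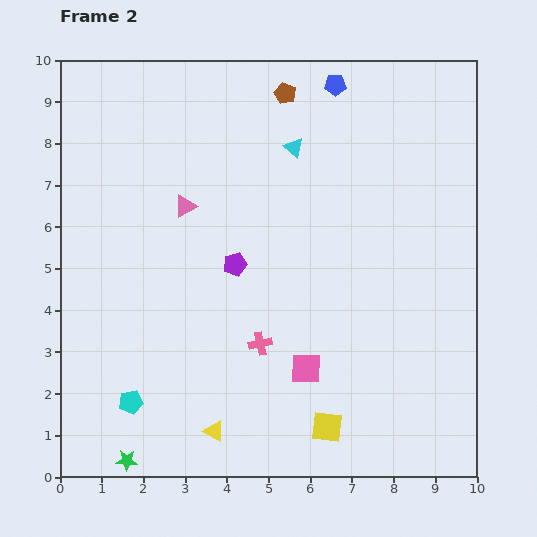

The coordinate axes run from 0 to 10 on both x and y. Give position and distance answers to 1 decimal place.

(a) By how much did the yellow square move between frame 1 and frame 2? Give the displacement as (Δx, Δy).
(-0.7, 0.2)

The yellow square was at (7.1, 1.0) in frame 1 and (6.4, 1.2) in frame 2.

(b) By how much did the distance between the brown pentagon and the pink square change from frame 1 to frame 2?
+2.3

Distance in frame 1: 4.3. Distance in frame 2: 6.6.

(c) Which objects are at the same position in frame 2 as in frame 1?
none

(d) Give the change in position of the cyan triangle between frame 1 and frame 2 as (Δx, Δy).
(-1.4, 0.8)

The cyan triangle was at (7.0, 7.1) in frame 1 and (5.6, 7.9) in frame 2.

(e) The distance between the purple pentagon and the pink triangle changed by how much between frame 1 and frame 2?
-3.5

Distance in frame 1: 5.3. Distance in frame 2: 1.8.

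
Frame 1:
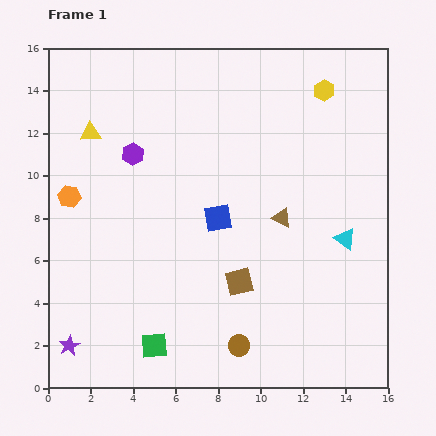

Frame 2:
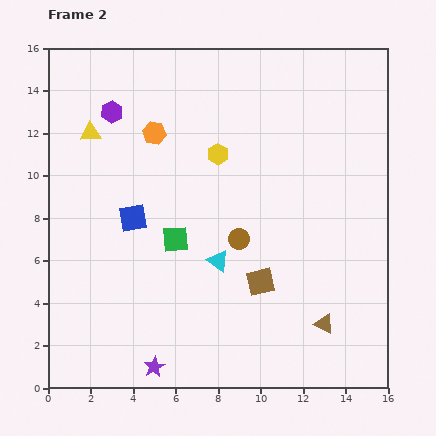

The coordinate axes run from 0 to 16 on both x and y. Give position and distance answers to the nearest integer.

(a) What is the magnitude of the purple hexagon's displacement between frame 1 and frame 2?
2

The purple hexagon moved from (4, 11) to (3, 13), a distance of √(1² + 2²) ≈ 2.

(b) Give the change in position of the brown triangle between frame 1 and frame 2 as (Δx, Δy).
(2, -5)

The brown triangle was at (11, 8) in frame 1 and (13, 3) in frame 2.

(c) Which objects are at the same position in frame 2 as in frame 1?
the yellow triangle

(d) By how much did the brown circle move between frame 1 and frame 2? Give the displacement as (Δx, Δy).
(0, 5)

The brown circle was at (9, 2) in frame 1 and (9, 7) in frame 2.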